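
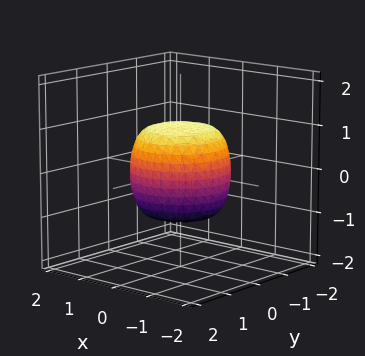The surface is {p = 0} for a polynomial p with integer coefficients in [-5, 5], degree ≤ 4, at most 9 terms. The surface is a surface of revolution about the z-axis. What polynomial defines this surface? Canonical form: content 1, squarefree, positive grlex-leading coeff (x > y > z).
(a) deg p = 4. No degree-3 surface has this shape.
(b) Symmetries: rotational symmetry about the z-axis ⇒ p depends on x, y only through x² + y².
(c) Against the integer gridlines: among the integer gridlines, it crosses the z-axis at z ∈ {-1, 1}; a circular section at z = 1 has radius between 0 and 1.
(d) The integer polynomial consistent with all of this is the stated p.

2*x^4 + 4*x^2*y^2 + 2*y^4 - x^2 - y^2 + 2*z^2 - 2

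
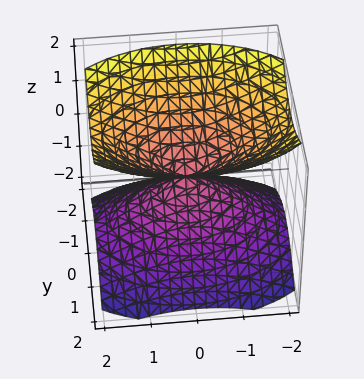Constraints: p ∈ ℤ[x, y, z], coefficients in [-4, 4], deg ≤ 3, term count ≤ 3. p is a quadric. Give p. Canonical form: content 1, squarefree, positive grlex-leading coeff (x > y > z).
x^2 + 2*y^2 - 2*z^2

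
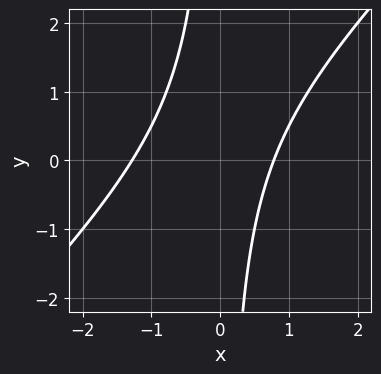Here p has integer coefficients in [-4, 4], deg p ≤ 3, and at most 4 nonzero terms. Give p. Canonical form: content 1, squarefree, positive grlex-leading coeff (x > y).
(a) The degree is 2 — no degree-1 curve has this shape.
(b) Against the integer gridlines: it misses every integer gridline on the y-axis.
(c) Solving for integer coefficients yields p as stated.

2*x^2 - 2*x*y + x - 2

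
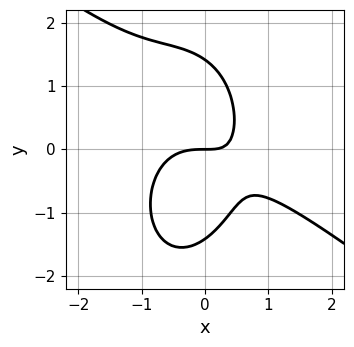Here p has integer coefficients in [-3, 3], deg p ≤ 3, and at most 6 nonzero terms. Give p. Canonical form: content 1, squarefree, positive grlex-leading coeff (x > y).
2*x^3 + 2*x^2*y + y^3 + 2*x*y - 2*y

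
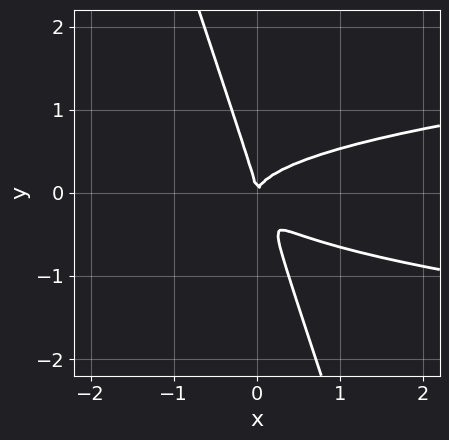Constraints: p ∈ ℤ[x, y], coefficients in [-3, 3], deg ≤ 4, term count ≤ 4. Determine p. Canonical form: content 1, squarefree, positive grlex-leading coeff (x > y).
1. Degree: the shape is more complex than any degree-2 curve, so deg p = 3.
2. Reading off the gridlines: it meets the x-axis at x = 0 (among the integer gridlines); it crosses the y-axis at the gridline y = 0.
3. Together with the visible shape, these determine p as stated.

3*x*y^2 + y^3 - x^2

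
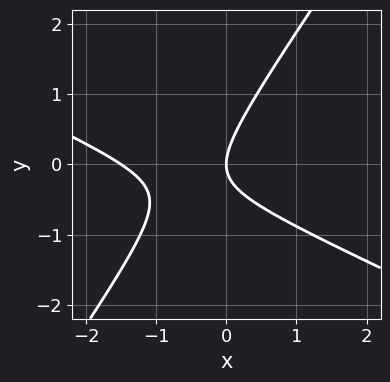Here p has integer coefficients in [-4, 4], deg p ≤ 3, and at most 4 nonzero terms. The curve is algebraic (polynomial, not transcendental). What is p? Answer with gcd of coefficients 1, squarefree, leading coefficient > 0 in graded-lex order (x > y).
1. Degree: the shape is more complex than any degree-1 curve, so deg p = 2.
2. Observable constraints: it meets the x-axis at x = 0 (among the integer gridlines); one y-axis crossing is at y = 0.
3. Matching integer coefficients to the picture gives p.

2*x^2 + 3*x*y - 3*y^2 + 3*x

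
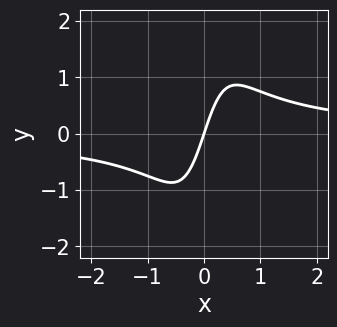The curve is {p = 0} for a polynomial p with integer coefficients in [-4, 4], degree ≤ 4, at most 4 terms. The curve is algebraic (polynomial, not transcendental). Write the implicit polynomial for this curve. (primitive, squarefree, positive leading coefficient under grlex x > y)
3*x^2*y - 3*x + y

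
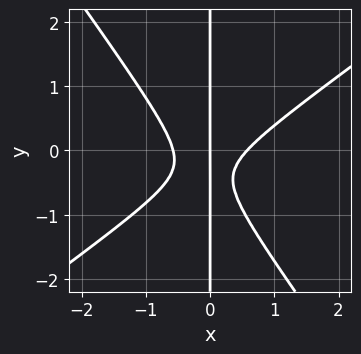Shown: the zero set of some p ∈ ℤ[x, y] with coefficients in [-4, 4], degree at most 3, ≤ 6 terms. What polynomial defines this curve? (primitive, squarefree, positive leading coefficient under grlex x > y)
First, deg p = 3. A generic line meets the curve in up to 3 points.
Then, checking where it meets the axes: every point of the y-axis in the box is on the curve; it meets the x-axis at x = 0 (among the integer gridlines).
Finally, matching integer coefficients to the picture gives p.

3*x^3 - 2*x^2*y - 3*x*y^2 - 2*x*y - x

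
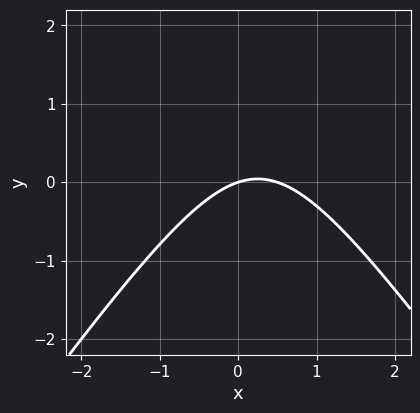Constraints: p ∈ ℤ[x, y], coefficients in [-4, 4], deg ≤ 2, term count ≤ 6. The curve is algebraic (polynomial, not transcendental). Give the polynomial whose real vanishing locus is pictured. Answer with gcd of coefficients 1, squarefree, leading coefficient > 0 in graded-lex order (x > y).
1. Degree: no degree-1 curve has this shape, so deg p = 2.
2. Checking where it meets the axes: it meets the x-axis at x = 0 (among the integer gridlines); it meets the y-axis at y = 0 (among the integer gridlines).
3. Matching integer coefficients to the picture gives p.

2*x^2 - y^2 - x + 3*y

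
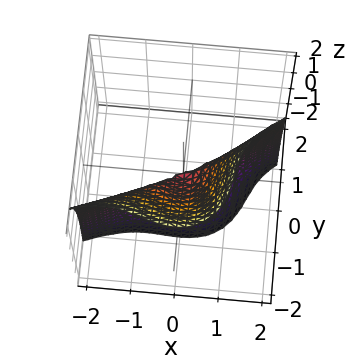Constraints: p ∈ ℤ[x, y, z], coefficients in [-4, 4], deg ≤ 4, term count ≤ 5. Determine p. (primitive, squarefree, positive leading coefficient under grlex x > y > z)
2*x^3 - 3*x^2*y - 3*y^3 - 2*y^2*z - z^2

Degree: no degree-2 surface has this shape, so deg p = 3.
Observable constraints: it crosses the z-axis at the gridline z = 0; it crosses the x-axis at the gridline x = 0; it meets the y-axis at y = 0 (among the integer gridlines).
The integer polynomial consistent with all of this is the stated p.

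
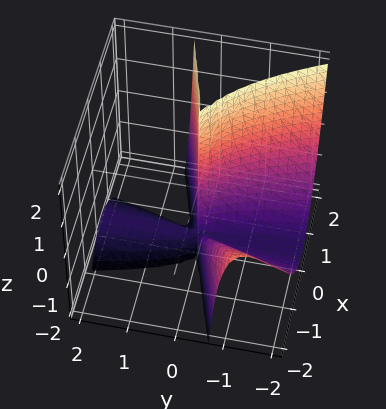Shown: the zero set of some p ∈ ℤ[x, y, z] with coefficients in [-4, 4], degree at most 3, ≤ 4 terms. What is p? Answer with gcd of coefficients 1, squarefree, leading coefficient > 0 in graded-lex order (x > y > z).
x^3 - 3*x^2*y - 2*y^2*z - 3*y^2

The degree is 3 — a generic line meets the surface in up to 3 points.
Against the integer gridlines: one x-axis crossing is at x = 0; it crosses the y-axis at the gridline y = 0; every point of the z-axis in the box is on the surface.
These observations pin down the coefficients.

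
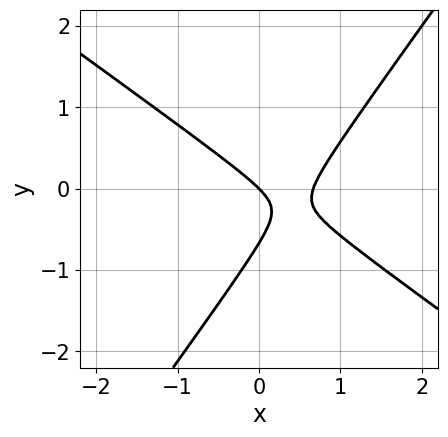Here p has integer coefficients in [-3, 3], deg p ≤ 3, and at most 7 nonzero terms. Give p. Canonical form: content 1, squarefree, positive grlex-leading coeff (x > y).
3*x^2 + 2*x*y - 3*y^2 - 2*x - 2*y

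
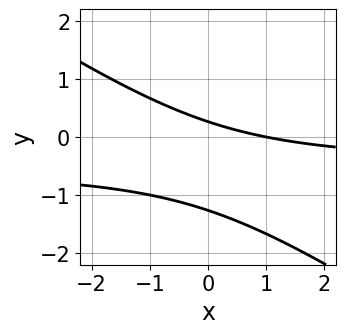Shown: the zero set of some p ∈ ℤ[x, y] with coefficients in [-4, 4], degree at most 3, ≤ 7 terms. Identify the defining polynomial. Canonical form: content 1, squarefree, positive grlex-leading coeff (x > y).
First, degree: the shape is more complex than any degree-1 curve, so deg p = 2.
Then, observable constraints: it meets the x-axis at x = 1 (among the integer gridlines).
Finally, assembling these constraints gives the stated polynomial.

2*x*y + 3*y^2 + x + 3*y - 1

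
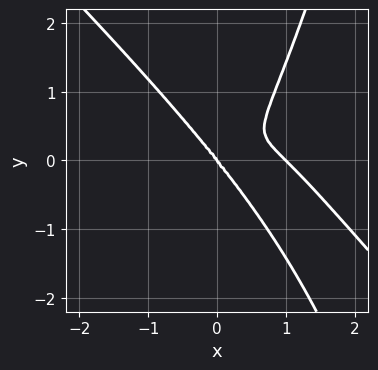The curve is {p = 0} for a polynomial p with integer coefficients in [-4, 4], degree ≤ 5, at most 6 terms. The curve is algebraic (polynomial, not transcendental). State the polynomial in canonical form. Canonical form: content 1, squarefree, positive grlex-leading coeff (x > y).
2*x^4 + 2*x^3*y - 2*x^3 - y^3

First, deg p = 4. The shape is more complex than any degree-3 curve.
Then, against the integer gridlines: it crosses the y-axis at the gridline y = 0; the x-axis gridline crossings are at x ∈ {0, 1}.
Finally, these observations pin down the coefficients.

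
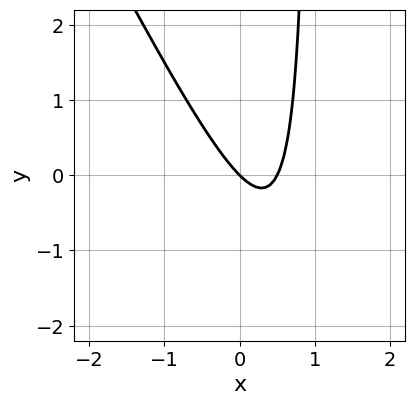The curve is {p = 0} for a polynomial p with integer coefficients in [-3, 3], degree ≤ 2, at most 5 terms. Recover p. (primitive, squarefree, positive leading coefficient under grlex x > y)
deg p = 2. The shape is more complex than any degree-1 curve.
Reading off the gridlines: one y-axis crossing is at y = 0; one x-axis crossing is at x = 0.
Solving for integer coefficients yields p as stated.

2*x^2 + x*y - x - y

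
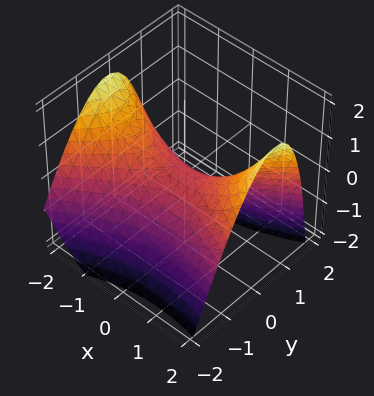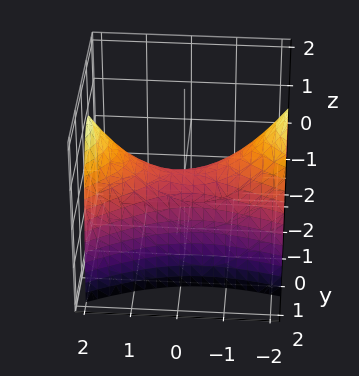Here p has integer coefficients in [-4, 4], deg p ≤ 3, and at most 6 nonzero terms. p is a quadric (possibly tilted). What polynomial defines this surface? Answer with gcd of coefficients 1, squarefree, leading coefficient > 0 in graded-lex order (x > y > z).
x^2 + x*y - 3*y^2 + y*z - 3*z

(a) Degree: no degree-1 surface has this shape, so deg p = 2.
(b) Checking where it meets the axes: one y-axis crossing is at y = 0; it crosses the x-axis at the gridline x = 0.
(c) Assembling these constraints gives the stated polynomial.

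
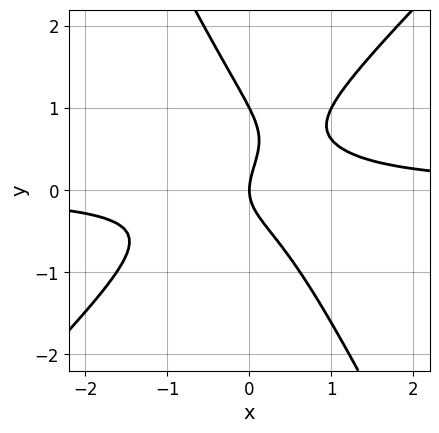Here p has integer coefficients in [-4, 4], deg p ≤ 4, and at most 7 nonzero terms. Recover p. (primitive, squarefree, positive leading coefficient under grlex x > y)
2*x^2*y - x*y^2 - y^3 + y^2 - x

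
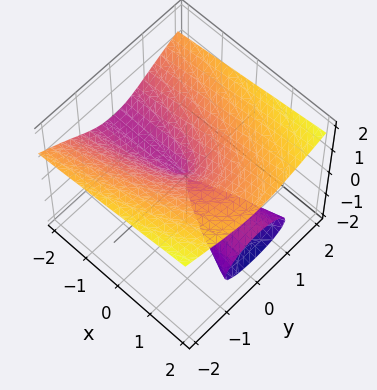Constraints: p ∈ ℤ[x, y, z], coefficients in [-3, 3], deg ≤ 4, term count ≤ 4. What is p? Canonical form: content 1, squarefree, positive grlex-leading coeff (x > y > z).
3*z^3 - 2*x*z - 2*y^2

(a) There are 2 components.
(b) Degree: a generic line meets the surface in up to 3 points, so deg p = 3.
(c) Observable constraints: the visible x-axis segment lies entirely on the surface; one y-axis crossing is at y = 0; it crosses the z-axis at the gridline z = 0.
(d) Together with the visible shape, these determine p as stated.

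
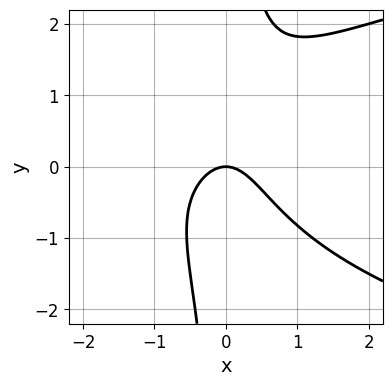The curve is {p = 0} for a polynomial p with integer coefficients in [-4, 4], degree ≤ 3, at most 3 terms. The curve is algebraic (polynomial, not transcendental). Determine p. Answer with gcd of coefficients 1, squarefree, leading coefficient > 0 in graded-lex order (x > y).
1. deg p = 3. No degree-2 curve has this shape.
2. Reading off the gridlines: one x-axis crossing is at x = 0; it crosses the y-axis at the gridline y = 0.
3. Fitting integer coefficients to these (and the overall shape) gives p.

2*x*y^2 - 3*x^2 - 2*y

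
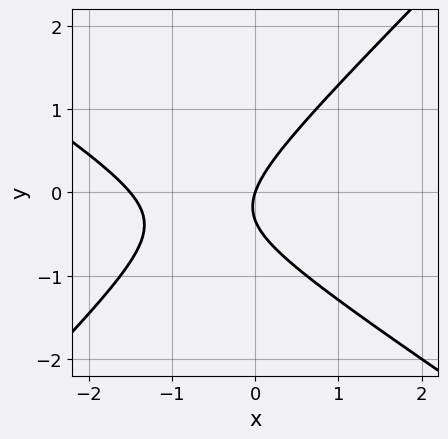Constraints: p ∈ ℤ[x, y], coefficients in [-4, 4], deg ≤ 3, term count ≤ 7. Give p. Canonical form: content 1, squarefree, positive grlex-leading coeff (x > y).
2*x^2 + x*y - 3*y^2 + 3*x - y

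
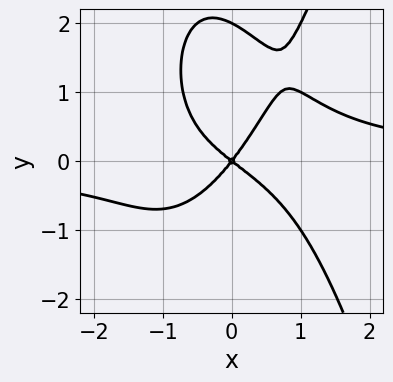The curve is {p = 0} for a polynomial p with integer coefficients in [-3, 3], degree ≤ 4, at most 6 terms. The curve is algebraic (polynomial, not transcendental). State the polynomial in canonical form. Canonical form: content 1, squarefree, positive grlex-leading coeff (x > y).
Degree: a generic line meets the curve in up to 4 points, so deg p = 4.
From the visible intercepts: it crosses the x-axis at the gridline x = 0; the y-axis gridline crossings are at y ∈ {0, 2}.
Solving for integer coefficients yields p as stated.

2*x^3*y - y^3 - 2*x^2 - x*y + 2*y^2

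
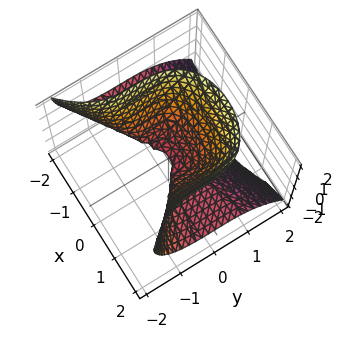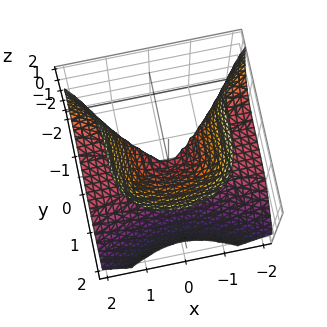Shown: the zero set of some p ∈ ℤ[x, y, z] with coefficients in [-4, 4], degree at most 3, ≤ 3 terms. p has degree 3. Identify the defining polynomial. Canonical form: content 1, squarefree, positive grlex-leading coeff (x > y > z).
x^2*z + y^3 - z^2

First, the degree is 3 — a generic line meets the surface in up to 3 points.
Then, reading off the gridlines: it meets the z-axis at z = 0 (among the integer gridlines); one y-axis crossing is at y = 0; the visible x-axis segment lies entirely on the surface.
Finally, fitting integer coefficients to these (and the overall shape) gives p.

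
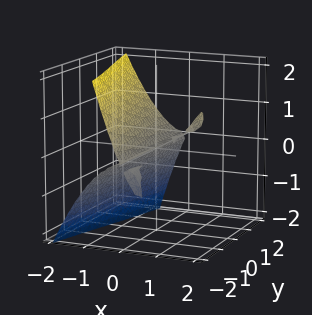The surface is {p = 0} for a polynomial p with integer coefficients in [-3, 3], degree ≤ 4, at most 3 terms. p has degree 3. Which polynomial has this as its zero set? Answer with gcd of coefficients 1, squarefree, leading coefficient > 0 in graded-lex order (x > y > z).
(a) I count 3 distinct pieces. They look like related sheets of one shape, so recover p as a whole.
(b) deg p = 3. A generic line meets the surface in up to 3 points.
(c) Checking where it meets the axes: the visible y-axis segment lies entirely on the surface; it crosses the z-axis at the gridline z = 0; it crosses the x-axis at the gridline x = 0.
(d) Putting this together gives p.

2*x^3 - x*y*z + z^2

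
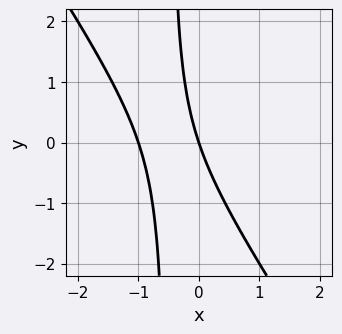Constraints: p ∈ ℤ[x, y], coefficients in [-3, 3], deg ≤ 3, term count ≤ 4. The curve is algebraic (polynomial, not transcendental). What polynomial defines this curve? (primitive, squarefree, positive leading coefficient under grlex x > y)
3*x^2 + 2*x*y + 3*x + y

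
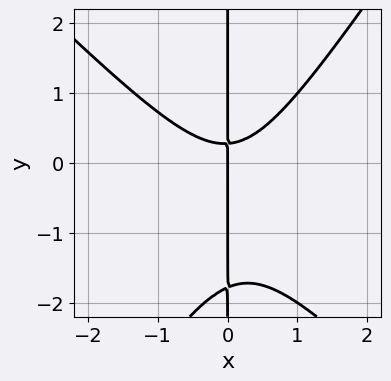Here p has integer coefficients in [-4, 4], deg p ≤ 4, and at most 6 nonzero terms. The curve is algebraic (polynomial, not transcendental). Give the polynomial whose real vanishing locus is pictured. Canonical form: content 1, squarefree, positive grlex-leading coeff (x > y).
1. The degree is 3 — a generic line meets the curve in up to 3 points.
2. Observable constraints: every point of the y-axis in the box is on the curve; it crosses the x-axis at the gridline x = 0.
3. The integer polynomial consistent with all of this is the stated p.

3*x^3 + x^2*y - 2*x*y^2 - 3*x*y + x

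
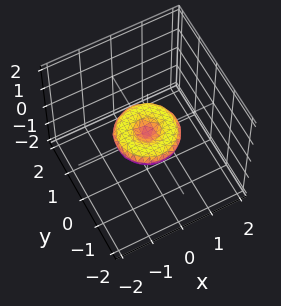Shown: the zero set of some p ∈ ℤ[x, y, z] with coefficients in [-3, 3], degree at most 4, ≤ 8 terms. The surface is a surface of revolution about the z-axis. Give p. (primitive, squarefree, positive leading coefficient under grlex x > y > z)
x^4 + 2*x^2*y^2 + y^4 - x^2 - y^2 + 3*z^2

1. deg p = 4.
2. Symmetries: rotational symmetry about the z-axis ⇒ p depends on x, y only through x² + y².
3. Against the integer gridlines: it crosses the z-axis at the gridline z = 0; among the integer gridlines, it crosses the y-axis at y ∈ {-1, 0, 1}.
4. The integer polynomial consistent with all of this is the stated p.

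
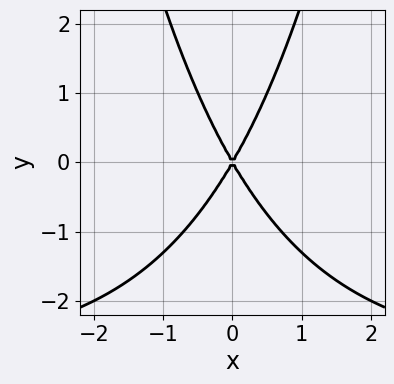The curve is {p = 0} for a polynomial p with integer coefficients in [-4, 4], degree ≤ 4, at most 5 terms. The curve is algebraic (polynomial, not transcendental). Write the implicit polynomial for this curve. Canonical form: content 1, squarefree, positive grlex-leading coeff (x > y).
x^2*y + 3*x^2 - y^2

First, deg p = 3. A generic line meets the curve in up to 3 points.
Next, symmetries: the x ↦ −x reflection is a symmetry, so x appears only in even powers.
Then, from the axis intercepts and sections: one x-axis crossing is at x = 0; it crosses the y-axis at the gridline y = 0.
Finally, assembling these constraints gives the stated polynomial.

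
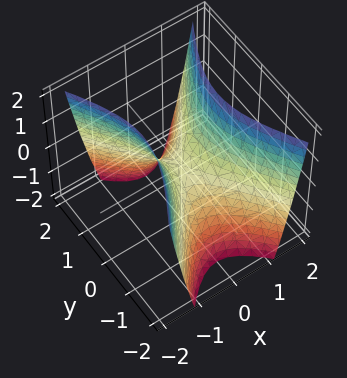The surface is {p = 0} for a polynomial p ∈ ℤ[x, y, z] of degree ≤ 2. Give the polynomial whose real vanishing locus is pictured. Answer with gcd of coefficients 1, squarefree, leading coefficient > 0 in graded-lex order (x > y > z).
1. The degree is 2 — a saddle surface; a quadric.
2. Symmetries: mirror symmetry x ↦ −x ⇒ only even powers of x; it's symmetric under y → −y, forcing even powers of y.
3. From the visible intercepts: one z-axis crossing is at z = 0; it meets the y-axis at y = 0 (among the integer gridlines); one x-axis crossing is at x = 0.
4. Solving for integer coefficients yields p as stated.

2*x^2 - y^2 - z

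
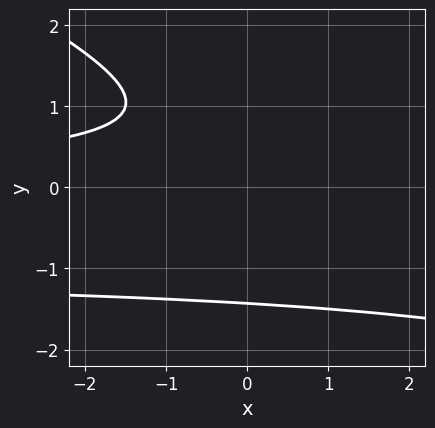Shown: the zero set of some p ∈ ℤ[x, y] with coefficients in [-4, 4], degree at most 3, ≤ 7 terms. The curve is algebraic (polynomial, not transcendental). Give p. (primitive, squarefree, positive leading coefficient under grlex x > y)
x*y^2 + 2*y^3 + x*y - 2*y + 3

Degree: a generic line meets the curve in up to 3 points, so deg p = 3.
From the visible intercepts: no x-intercept at any integer in the box.
Solving for integer coefficients yields p as stated.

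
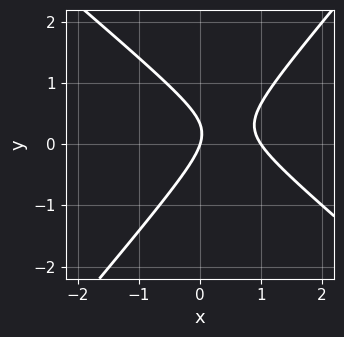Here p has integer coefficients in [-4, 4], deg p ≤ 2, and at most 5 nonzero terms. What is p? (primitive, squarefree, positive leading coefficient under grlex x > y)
1. deg p = 2.
2. Observable constraints: one y-axis crossing is at y = 0; among the integer gridlines, it crosses the x-axis at x ∈ {0, 1}.
3. Solving for integer coefficients yields p as stated.

3*x^2 + x*y - 3*y^2 - 3*x + y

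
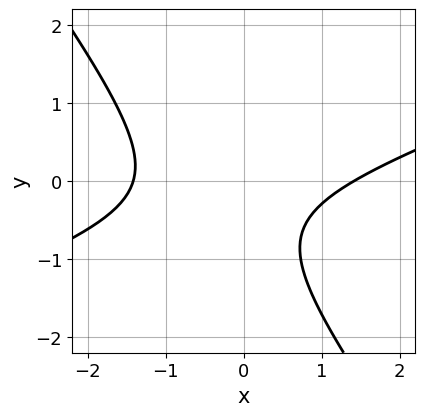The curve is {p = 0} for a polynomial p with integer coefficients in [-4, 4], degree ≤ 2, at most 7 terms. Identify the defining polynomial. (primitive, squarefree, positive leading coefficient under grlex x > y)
(a) Degree: a generic line meets the curve in up to 2 points, so deg p = 2.
(b) Reading off the gridlines: the curve avoids every integer y-axis point in the box.
(c) These observations pin down the coefficients.

x^2 - 2*x*y - 2*y^2 - 2*y - 2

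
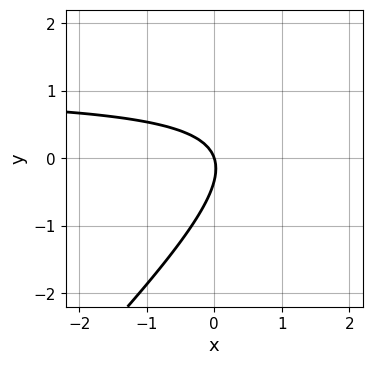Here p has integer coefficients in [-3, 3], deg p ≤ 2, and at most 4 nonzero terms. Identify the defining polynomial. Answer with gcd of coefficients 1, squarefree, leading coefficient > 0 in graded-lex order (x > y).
First, the degree is 2 — the shape is more complex than any degree-1 curve.
Next, observable constraints: it meets the y-axis at y = 0 (among the integer gridlines); it crosses the x-axis at the gridline x = 0.
Finally, these observations pin down the coefficients.

3*x*y - 3*y^2 - 3*x - y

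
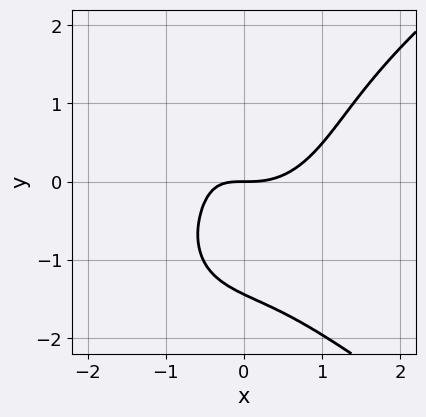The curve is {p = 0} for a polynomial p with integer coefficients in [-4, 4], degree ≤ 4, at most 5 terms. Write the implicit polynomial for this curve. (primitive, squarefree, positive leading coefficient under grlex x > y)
First, degree: no degree-3 curve has this shape, so deg p = 4.
Next, observable constraints: it meets the y-axis at y = 0 (among the integer gridlines); it meets the x-axis at x = 0 (among the integer gridlines).
Finally, putting this together gives p.

y^4 - 3*x^3 + 3*x*y + 3*y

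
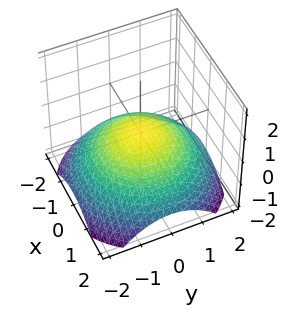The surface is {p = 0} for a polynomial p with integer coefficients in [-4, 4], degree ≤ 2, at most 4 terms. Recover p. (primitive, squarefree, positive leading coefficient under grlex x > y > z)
First, degree: a single bowl opening along one axis; a quadric, so deg p = 2.
Next, symmetry: every cross-section ⟂ z is a circle, so x, y appear only via x² + y².
Next, checking where it meets the axes: a circular section at z = -1 has radius between 1 and 2; it crosses the x-axis at the gridline x = 0; it meets the z-axis at z = 0 (among the integer gridlines); it meets the y-axis at y = 0 (among the integer gridlines).
Finally, matching integer coefficients to the picture gives p.

x^2 + y^2 + 3*z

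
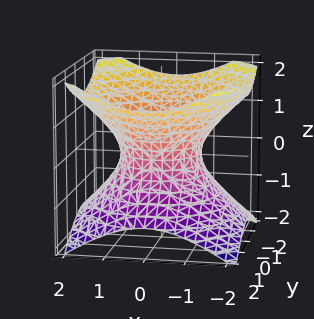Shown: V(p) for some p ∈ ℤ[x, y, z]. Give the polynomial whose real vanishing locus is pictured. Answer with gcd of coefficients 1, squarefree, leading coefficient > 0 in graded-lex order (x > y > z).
The degree is 2 — one connected sheet with a waist; a quadric.
By symmetry, the z-axis is an axis of rotation, so x and y enter only as x² + y²; it's symmetric under z → −z, forcing even powers of z.
Observable constraints: the y-axis gridline crossings are at y ∈ {-1, 1}; among the integer gridlines, it crosses the x-axis at x ∈ {-1, 1}; no z-intercept at any integer in the box; a circular section at z = 1 has radius between 1 and 2.
The integer polynomial consistent with all of this is the stated p.

2*x^2 + 2*y^2 - 3*z^2 - 2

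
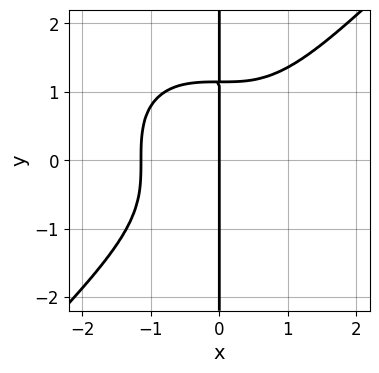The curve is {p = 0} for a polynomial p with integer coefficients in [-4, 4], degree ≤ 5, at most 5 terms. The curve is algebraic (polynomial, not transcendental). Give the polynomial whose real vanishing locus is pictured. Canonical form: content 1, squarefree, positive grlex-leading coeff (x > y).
2*x^4 - 2*x*y^3 + 3*x

(a) deg p = 4. No degree-3 curve has this shape.
(b) Checking where it meets the axes: it crosses the x-axis at the gridline x = 0; the visible y-axis segment lies entirely on the curve.
(c) Solving for integer coefficients yields p as stated.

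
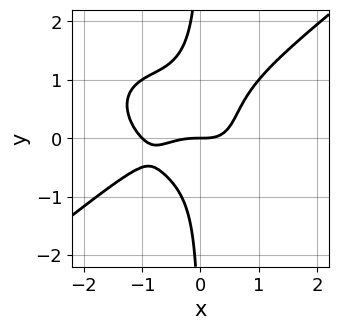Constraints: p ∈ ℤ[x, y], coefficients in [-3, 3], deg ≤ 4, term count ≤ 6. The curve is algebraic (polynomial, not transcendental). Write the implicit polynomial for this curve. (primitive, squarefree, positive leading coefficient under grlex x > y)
x^4 - 2*x*y^3 + x^3 + x*y^2 - y

(a) deg p = 4. A generic line meets the curve in up to 4 points.
(b) From the axis intercepts and sections: among the integer gridlines, it crosses the x-axis at x ∈ {-1, 0}; it meets the y-axis at y = 0 (among the integer gridlines).
(c) The integer polynomial consistent with all of this is the stated p.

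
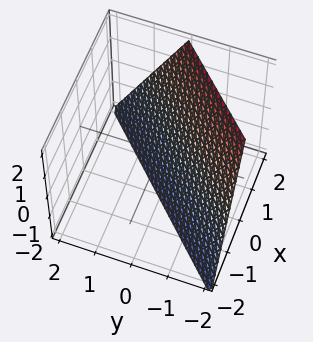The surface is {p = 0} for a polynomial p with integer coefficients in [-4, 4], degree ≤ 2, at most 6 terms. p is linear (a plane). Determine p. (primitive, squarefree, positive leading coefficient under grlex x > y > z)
2*x - 2*y - z - 2

1. The degree is 1 — every cross-section is a straight line — this is a plane.
2. From the visible intercepts: it crosses the y-axis at the gridline y = -1; one z-axis crossing is at z = -2; it crosses the x-axis at the gridline x = 1.
3. Putting this together gives p.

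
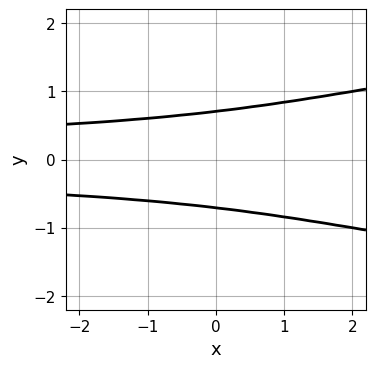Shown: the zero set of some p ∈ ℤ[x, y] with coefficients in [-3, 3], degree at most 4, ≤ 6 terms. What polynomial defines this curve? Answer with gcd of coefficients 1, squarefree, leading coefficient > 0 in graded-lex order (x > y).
Degree: the shape is more complex than any degree-3 curve, so deg p = 4.
Symmetries: the y ↦ −y reflection is a symmetry, so y appears only in even powers.
Reading off the gridlines: it misses every integer gridline on the x-axis.
Matching integer coefficients to the picture gives p.

2*y^4 - x*y^2 + y^2 - 1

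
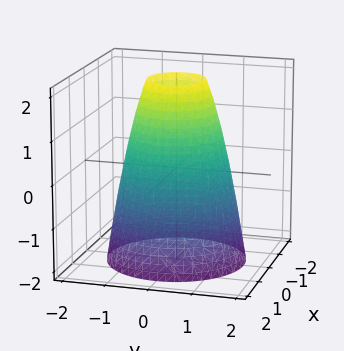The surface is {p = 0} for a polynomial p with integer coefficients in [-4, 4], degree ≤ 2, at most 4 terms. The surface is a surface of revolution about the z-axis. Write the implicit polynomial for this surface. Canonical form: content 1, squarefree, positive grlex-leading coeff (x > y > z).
Degree: a generic line meets the surface in up to 2 points, so deg p = 2.
Symmetry: the surface is invariant under rotation about z: p = q(x² + y², z).
Observable constraints: it misses every integer gridline on the z-axis; a circular section at z = 0 has radius between 1 and 2.
Fitting integer coefficients to these (and the overall shape) gives p.

2*x^2 + 2*y^2 + z - 3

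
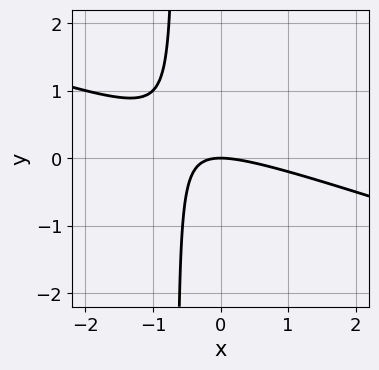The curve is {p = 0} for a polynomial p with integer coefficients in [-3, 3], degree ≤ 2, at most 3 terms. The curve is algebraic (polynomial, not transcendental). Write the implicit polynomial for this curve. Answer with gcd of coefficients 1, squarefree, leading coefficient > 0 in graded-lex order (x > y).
(a) Degree: a generic line meets the curve in up to 2 points, so deg p = 2.
(b) From the axis intercepts and sections: it crosses the x-axis at the gridline x = 0; it crosses the y-axis at the gridline y = 0.
(c) Assembling these constraints gives the stated polynomial.

x^2 + 3*x*y + 2*y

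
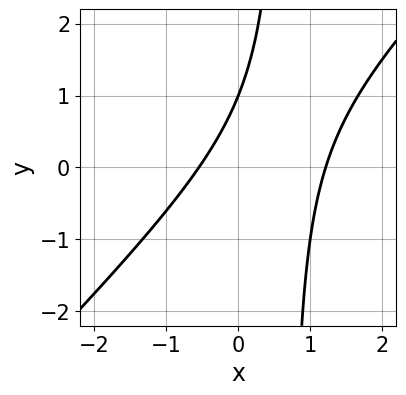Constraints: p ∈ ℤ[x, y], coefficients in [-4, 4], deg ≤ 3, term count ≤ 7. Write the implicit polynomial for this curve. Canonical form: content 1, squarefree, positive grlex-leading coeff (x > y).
3*x^2 - 3*x*y - 2*x + 2*y - 2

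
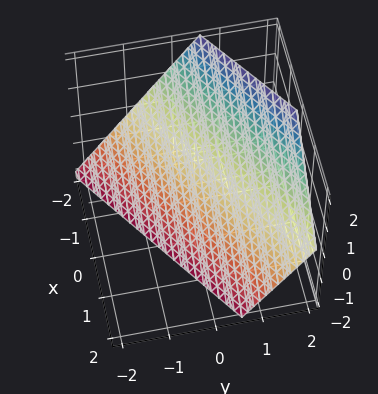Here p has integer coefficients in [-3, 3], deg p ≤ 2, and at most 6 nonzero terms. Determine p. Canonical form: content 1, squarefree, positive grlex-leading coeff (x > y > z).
2*x - 3*y + 2*z + 2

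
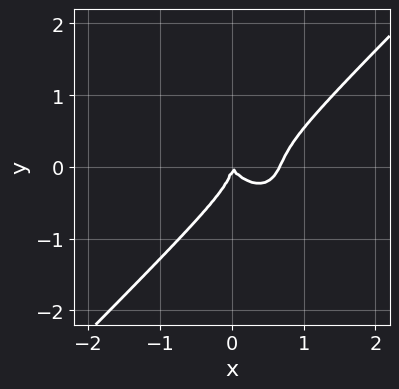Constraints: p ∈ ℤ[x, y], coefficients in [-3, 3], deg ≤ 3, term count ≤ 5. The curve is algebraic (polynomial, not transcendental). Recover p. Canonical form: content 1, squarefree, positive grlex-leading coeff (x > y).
3*x^3 - 3*y^3 - 2*x^2 - x*y

1. deg p = 3. A generic line meets the curve in up to 3 points.
2. Reading off the gridlines: it meets the x-axis at x = 0 (among the integer gridlines); it crosses the y-axis at the gridline y = 0.
3. The integer polynomial consistent with all of this is the stated p.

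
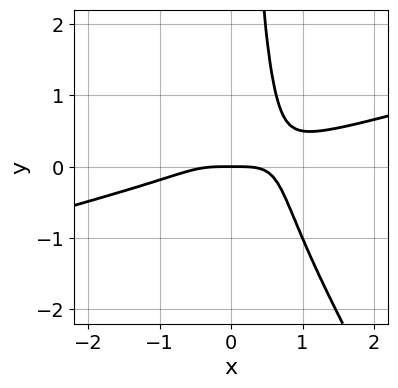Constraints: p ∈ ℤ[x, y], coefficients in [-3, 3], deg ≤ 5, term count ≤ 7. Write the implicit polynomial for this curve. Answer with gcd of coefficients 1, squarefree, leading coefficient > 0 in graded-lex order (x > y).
x^4 - 3*x^3*y - 2*x^2*y^2 + x^2*y + y

Degree: no degree-3 curve has this shape, so deg p = 4.
Reading off the gridlines: it meets the x-axis at x = 0 (among the integer gridlines); it meets the y-axis at y = 0 (among the integer gridlines).
Solving for integer coefficients yields p as stated.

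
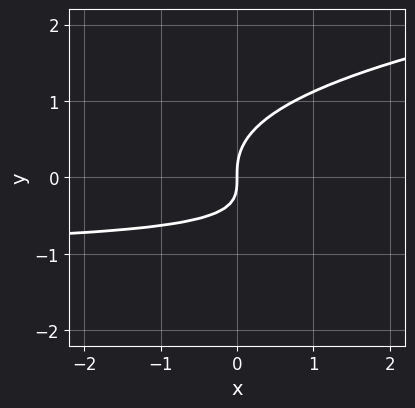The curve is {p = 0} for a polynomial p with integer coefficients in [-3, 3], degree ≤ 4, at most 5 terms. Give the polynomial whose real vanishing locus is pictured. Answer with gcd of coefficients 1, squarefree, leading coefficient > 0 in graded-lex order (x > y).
First, deg p = 3.
Next, from the axis intercepts and sections: one x-axis crossing is at x = 0; it meets the y-axis at y = 0 (among the integer gridlines).
Finally, the integer polynomial consistent with all of this is the stated p.

3*y^3 - 2*x*y - 2*x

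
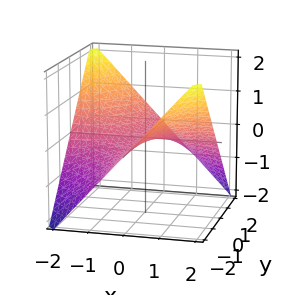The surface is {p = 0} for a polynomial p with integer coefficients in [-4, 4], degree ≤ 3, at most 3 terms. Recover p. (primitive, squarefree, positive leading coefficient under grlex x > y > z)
1. Degree: a saddle surface; a quadric, so deg p = 2.
2. Checking where it meets the axes: the visible y-axis segment lies entirely on the surface; one z-axis crossing is at z = 0; the visible x-axis segment lies entirely on the surface.
3. Together with the visible shape, these determine p as stated.

x*y + 2*z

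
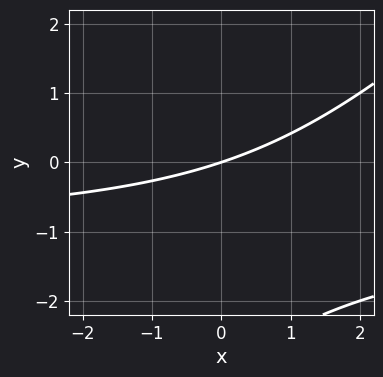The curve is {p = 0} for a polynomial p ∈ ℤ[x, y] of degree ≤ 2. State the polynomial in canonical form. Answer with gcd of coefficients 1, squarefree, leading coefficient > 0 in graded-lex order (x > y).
First, the degree is 2 — a generic line meets the curve in up to 2 points.
Then, from the axis intercepts and sections: one x-axis crossing is at x = 0; it crosses the y-axis at the gridline y = 0.
Finally, matching integer coefficients to the picture gives p.

x*y - y^2 + x - 3*y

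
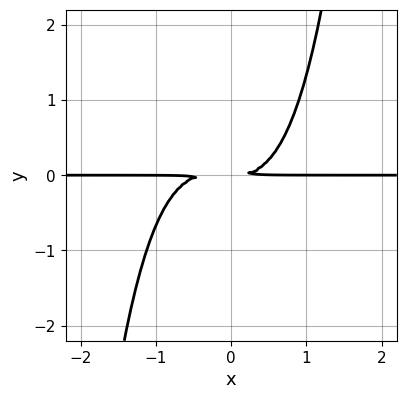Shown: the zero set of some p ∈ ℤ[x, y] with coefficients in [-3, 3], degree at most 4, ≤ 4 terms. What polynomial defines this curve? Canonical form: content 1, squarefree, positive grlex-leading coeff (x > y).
3*x^3*y + x^2*y - 3*y^2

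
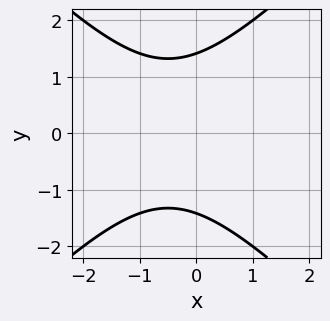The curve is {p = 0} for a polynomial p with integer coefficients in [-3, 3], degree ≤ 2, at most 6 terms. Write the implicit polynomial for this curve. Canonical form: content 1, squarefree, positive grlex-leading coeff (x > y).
x^2 - y^2 + x + 2

1. deg p = 2.
2. Symmetries: the y ↦ −y reflection is a symmetry, so y appears only in even powers.
3. Against the integer gridlines: it misses every integer gridline on the x-axis.
4. Putting this together gives p.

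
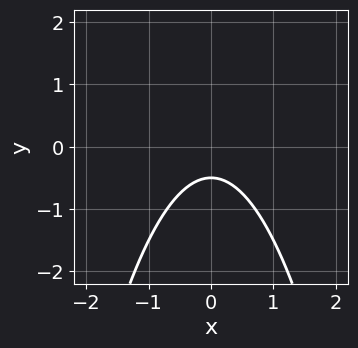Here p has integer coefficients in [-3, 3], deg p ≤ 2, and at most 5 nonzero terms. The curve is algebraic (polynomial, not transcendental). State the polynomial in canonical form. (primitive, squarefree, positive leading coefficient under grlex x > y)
(a) Degree: no degree-1 curve has this shape, so deg p = 2.
(b) Symmetries: the x ↦ −x reflection is a symmetry, so x appears only in even powers.
(c) Observable constraints: no x-intercept at any integer in the box.
(d) The integer polynomial consistent with all of this is the stated p.

2*x^2 + 2*y + 1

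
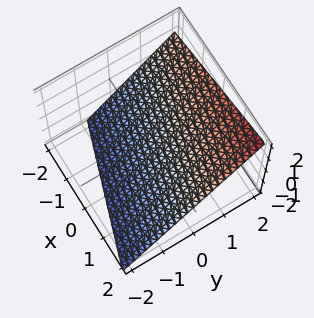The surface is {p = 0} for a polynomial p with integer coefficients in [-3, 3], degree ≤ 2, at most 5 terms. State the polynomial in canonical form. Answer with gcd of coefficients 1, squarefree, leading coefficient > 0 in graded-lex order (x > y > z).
(a) The degree is 1 — the surface is flat (a plane).
(b) From the axis intercepts and sections: one x-axis crossing is at x = 2.
(c) Assembling these constraints gives the stated polynomial.

x + 3*y - 3*z - 2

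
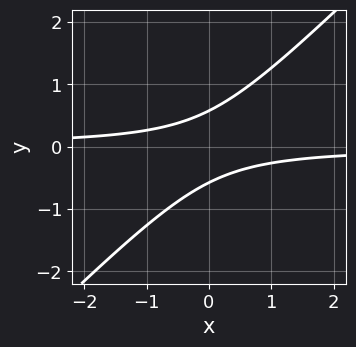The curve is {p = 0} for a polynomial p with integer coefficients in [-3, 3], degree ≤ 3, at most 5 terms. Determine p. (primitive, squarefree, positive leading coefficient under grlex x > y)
(a) Degree: a generic line meets the curve in up to 2 points, so deg p = 2.
(b) Checking where it meets the axes: it misses every integer gridline on the x-axis.
(c) Matching integer coefficients to the picture gives p.

3*x*y - 3*y^2 + 1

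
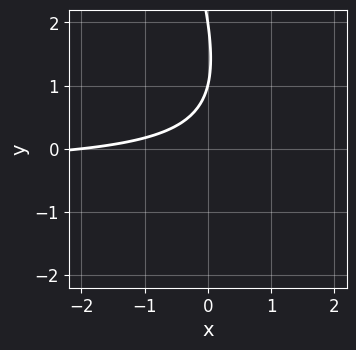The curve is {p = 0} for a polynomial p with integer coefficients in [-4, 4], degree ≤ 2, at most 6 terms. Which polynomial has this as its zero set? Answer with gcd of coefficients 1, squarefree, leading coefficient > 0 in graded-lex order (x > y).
First, degree: the shape is more complex than any degree-1 curve, so deg p = 2.
Next, reading off the gridlines: one x-axis crossing is at x = -2; the y-axis gridline crossings are at y ∈ {1, 2}.
Finally, matching integer coefficients to the picture gives p.

3*x*y + y^2 + x - 3*y + 2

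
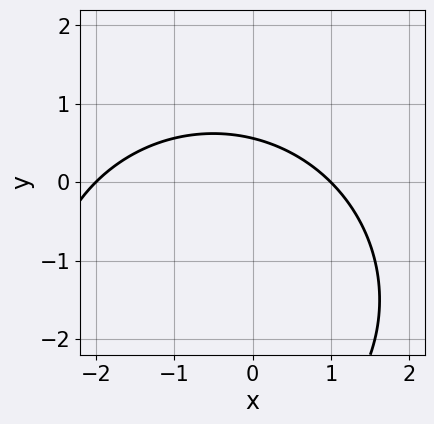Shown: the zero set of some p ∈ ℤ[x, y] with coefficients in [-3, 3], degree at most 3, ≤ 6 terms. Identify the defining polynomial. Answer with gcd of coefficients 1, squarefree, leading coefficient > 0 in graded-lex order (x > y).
x^2 + y^2 + x + 3*y - 2

The degree is 2 — the shape is more complex than any degree-1 curve.
From the visible intercepts: the x-axis gridline crossings are at x ∈ {-2, 1}.
Matching integer coefficients to the picture gives p.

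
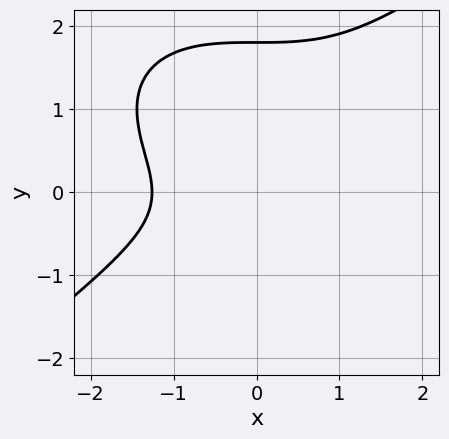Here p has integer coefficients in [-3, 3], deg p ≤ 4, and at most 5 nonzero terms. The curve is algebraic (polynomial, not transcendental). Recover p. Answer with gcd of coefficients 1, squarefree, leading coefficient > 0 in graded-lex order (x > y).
x^3 - 2*y^3 + 3*y^2 + 2

The degree is 3 — no degree-2 curve has this shape.
Matching integer coefficients to the picture gives p.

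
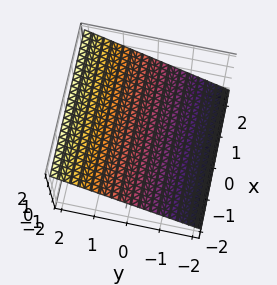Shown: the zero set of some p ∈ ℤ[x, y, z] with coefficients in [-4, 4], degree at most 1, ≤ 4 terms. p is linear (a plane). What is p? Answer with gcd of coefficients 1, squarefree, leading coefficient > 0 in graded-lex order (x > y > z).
First, degree: every cross-section is a straight line — this is a plane, so deg p = 1.
Then, checking where it meets the axes: it crosses the y-axis at the gridline y = -1; the surface avoids every integer x-axis point in the box.
Finally, together with the visible shape, these determine p as stated.

2*y - 3*z + 2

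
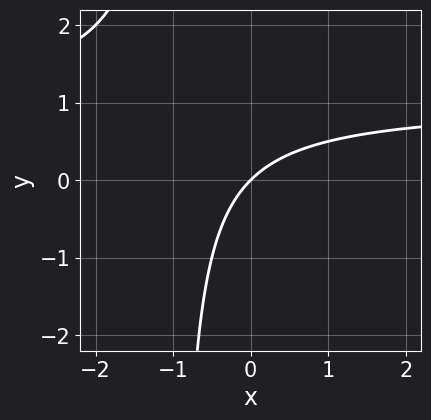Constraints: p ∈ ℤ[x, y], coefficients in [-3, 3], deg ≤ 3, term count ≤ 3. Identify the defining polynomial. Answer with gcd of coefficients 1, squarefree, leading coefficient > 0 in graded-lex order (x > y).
(a) deg p = 2.
(b) From the visible intercepts: it meets the y-axis at y = 0 (among the integer gridlines); it meets the x-axis at x = 0 (among the integer gridlines).
(c) Fitting integer coefficients to these (and the overall shape) gives p.

x*y - x + y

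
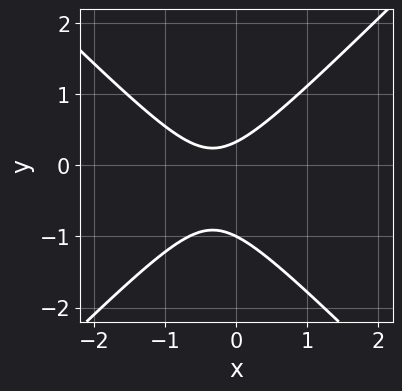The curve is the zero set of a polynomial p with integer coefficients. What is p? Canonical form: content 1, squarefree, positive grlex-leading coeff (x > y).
3*x^2 - 3*y^2 + 2*x - 2*y + 1

deg p = 2.
From the visible intercepts: it crosses the y-axis at the gridline y = -1; no x-intercept at any integer in the box.
Matching integer coefficients to the picture gives p.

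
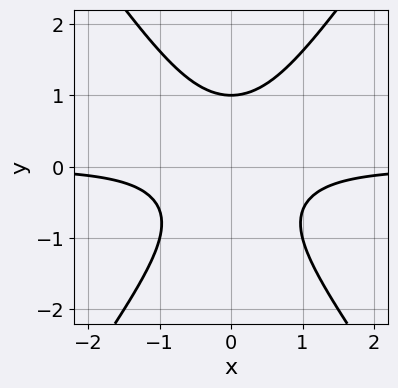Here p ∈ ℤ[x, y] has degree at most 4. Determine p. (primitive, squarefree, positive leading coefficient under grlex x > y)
2*x^2*y - y^3 + 1

(a) Degree: a generic line meets the curve in up to 3 points, so deg p = 3.
(b) Symmetries: the x ↦ −x reflection is a symmetry, so x appears only in even powers.
(c) Against the integer gridlines: it misses every integer gridline on the x-axis; it meets the y-axis at y = 1 (among the integer gridlines).
(d) Matching integer coefficients to the picture gives p.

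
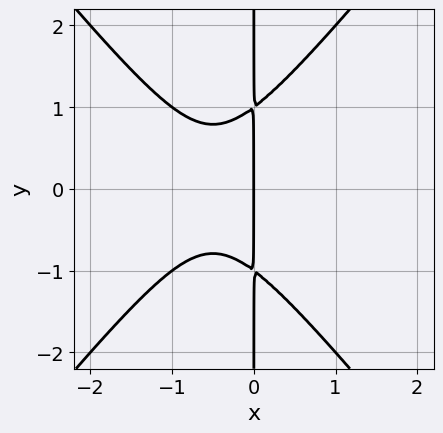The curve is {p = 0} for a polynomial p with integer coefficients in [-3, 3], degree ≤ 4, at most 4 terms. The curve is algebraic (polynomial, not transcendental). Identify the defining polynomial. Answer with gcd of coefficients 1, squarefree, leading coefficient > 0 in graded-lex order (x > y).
First, deg p = 3. The shape is more complex than any degree-2 curve.
Next, symmetries: mirror symmetry y ↦ −y ⇒ only even powers of y.
Next, against the integer gridlines: every point of the y-axis in the box is on the curve; it crosses the x-axis at the gridline x = 0.
Finally, the integer polynomial consistent with all of this is the stated p.

3*x^3 - 2*x*y^2 + 3*x^2 + 2*x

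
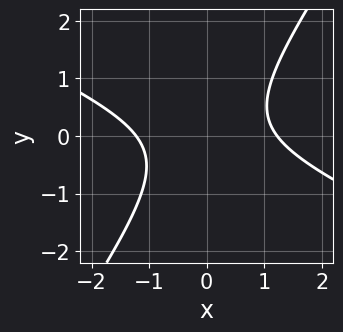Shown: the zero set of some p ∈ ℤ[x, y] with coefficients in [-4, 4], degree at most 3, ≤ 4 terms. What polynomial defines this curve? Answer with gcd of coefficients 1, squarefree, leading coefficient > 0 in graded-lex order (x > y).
2*x^2 + 3*x*y - 3*y^2 - 3

First, degree: no degree-1 curve has this shape, so deg p = 2.
Then, from the visible intercepts: it misses every integer gridline on the y-axis.
Finally, together with the visible shape, these determine p as stated.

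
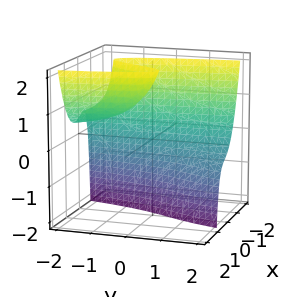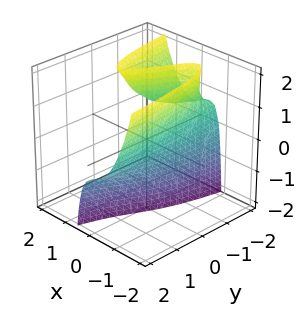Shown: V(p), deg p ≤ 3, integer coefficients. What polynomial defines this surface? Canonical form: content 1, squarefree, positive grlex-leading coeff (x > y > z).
deg p = 3. No degree-2 surface has this shape.
Against the integer gridlines: the surface avoids every integer y-axis point in the box; no z-intercept at any integer in the box.
The integer polynomial consistent with all of this is the stated p.

3*x^3 - 2*x*z + y*z + 1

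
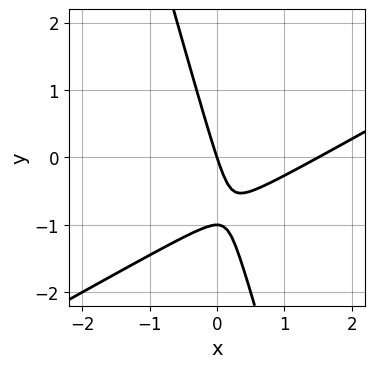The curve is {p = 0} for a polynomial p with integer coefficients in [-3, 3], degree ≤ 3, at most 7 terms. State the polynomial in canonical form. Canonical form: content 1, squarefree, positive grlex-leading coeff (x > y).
(a) deg p = 2.
(b) Checking where it meets the axes: the y-axis gridline crossings are at y ∈ {-1, 0}; one x-axis crossing is at x = 0.
(c) Putting this together gives p.

2*x^2 - 3*x*y - y^2 - 3*x - y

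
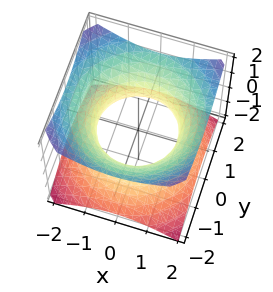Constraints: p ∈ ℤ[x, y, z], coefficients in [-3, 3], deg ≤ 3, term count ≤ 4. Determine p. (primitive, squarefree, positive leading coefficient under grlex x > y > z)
2*x^2 + 2*y^2 - 3*z^2 - 3

(a) Degree: no degree-1 surface has this shape, so deg p = 2.
(b) Symmetries: every cross-section ⟂ z is a circle, so x, y appear only via x² + y².
(c) From the axis intercepts and sections: a circular section at z = 0 has radius between 1 and 2; no z-intercept at any integer in the box.
(d) Together with the visible shape, these determine p as stated.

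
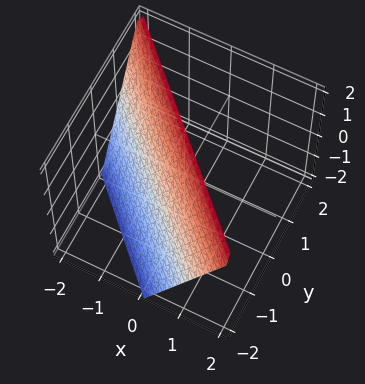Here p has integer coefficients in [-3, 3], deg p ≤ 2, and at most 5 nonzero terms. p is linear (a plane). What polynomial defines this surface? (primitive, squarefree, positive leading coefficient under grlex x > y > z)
1. Degree: every cross-section is a straight line — this is a plane, so deg p = 1.
2. Observable constraints: one z-axis crossing is at z = 2; it crosses the y-axis at the gridline y = -1; it crosses the x-axis at the gridline x = -1.
3. Together with the visible shape, these determine p as stated.

2*x + 2*y - z + 2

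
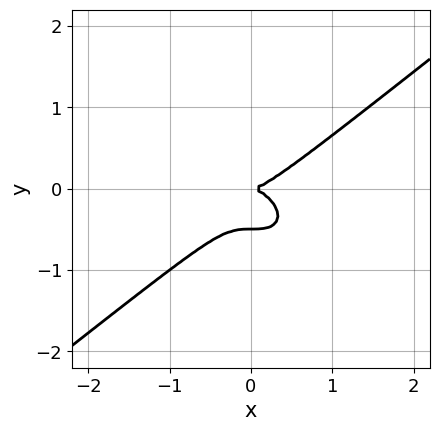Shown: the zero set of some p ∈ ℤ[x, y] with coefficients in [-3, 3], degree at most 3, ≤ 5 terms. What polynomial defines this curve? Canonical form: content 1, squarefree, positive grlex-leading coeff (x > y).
x^3 - 2*y^3 - y^2

(a) Degree: the shape is more complex than any degree-2 curve, so deg p = 3.
(b) Against the integer gridlines: it meets the y-axis at y = 0 (among the integer gridlines); one x-axis crossing is at x = 0.
(c) Together with the visible shape, these determine p as stated.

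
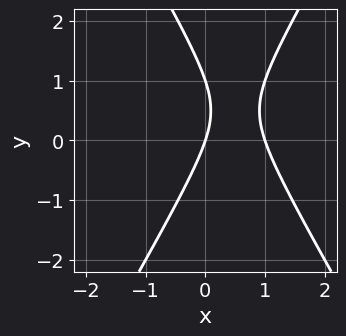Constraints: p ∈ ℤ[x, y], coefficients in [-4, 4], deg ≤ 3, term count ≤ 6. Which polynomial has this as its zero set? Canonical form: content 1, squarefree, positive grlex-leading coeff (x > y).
3*x^2 - y^2 - 3*x + y

(a) Degree: a generic line meets the curve in up to 2 points, so deg p = 2.
(b) From the visible intercepts: the y-axis gridline crossings are at y ∈ {0, 1}; the x-axis gridline crossings are at x ∈ {0, 1}.
(c) Fitting integer coefficients to these (and the overall shape) gives p.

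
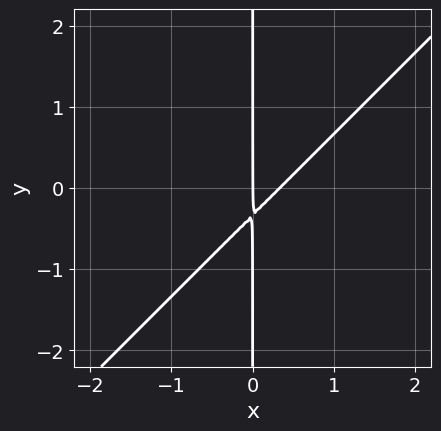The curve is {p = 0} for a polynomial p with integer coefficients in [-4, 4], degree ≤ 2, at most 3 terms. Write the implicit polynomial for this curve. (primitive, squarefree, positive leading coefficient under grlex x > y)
1. Degree: the shape is more complex than any degree-1 curve, so deg p = 2.
2. Checking where it meets the axes: the visible y-axis segment lies entirely on the curve; it crosses the x-axis at the gridline x = 0.
3. Assembling these constraints gives the stated polynomial.

3*x^2 - 3*x*y - x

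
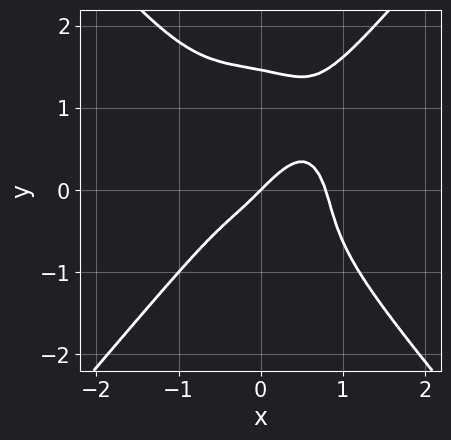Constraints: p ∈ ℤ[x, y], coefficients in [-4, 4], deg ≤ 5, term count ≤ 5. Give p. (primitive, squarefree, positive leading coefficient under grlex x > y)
1. deg p = 4. No degree-3 curve has this shape.
2. Checking where it meets the axes: it meets the x-axis at x = 0 (among the integer gridlines); one y-axis crossing is at y = 0.
3. These observations pin down the coefficients.

2*x^4 - y^4 + y^3 - x + y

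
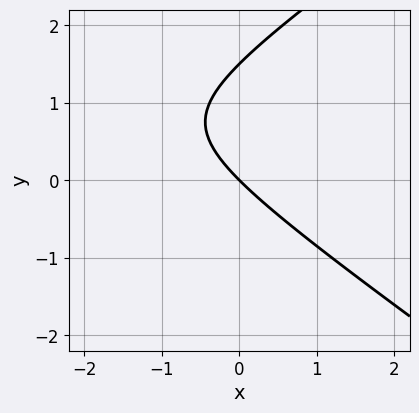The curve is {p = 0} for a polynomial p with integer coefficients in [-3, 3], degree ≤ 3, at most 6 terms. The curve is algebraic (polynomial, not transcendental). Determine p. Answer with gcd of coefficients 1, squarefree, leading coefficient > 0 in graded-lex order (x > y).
(a) Degree: the shape is more complex than any degree-1 curve, so deg p = 2.
(b) From the visible intercepts: it crosses the x-axis at the gridline x = 0; one y-axis crossing is at y = 0.
(c) Solving for integer coefficients yields p as stated.

x^2 - 2*y^2 + 3*x + 3*y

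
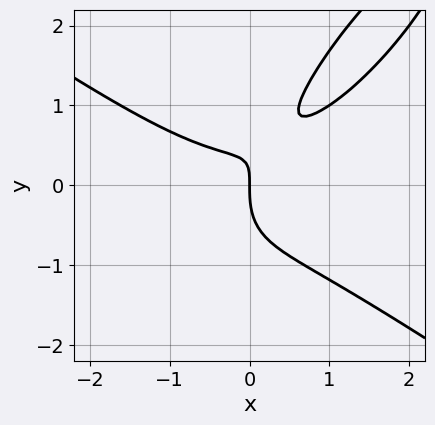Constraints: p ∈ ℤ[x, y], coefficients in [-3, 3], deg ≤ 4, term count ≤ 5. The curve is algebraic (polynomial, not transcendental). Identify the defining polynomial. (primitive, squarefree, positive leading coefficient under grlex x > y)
2*x^3 - 3*x*y^2 + 2*y^3 - 3*x*y + 2*x

(a) deg p = 3. The shape is more complex than any degree-2 curve.
(b) From the visible intercepts: one y-axis crossing is at y = 0; it crosses the x-axis at the gridline x = 0.
(c) These observations pin down the coefficients.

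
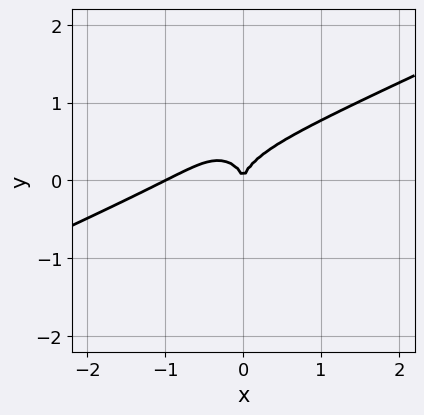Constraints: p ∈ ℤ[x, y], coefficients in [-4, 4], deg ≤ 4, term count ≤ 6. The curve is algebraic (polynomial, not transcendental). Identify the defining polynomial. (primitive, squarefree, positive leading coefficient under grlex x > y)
x^3 - 2*x^2*y - y^3 + x^2

1. Degree: a generic line meets the curve in up to 3 points, so deg p = 3.
2. From the axis intercepts and sections: the x-axis gridline crossings are at x ∈ {-1, 0}; it crosses the y-axis at the gridline y = 0.
3. Putting this together gives p.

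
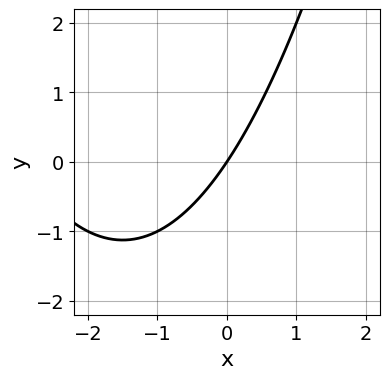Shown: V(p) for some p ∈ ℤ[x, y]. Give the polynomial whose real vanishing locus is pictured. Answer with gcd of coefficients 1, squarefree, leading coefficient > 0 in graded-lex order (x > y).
The degree is 2 — the shape is more complex than any degree-1 curve.
From the visible intercepts: it crosses the y-axis at the gridline y = 0; one x-axis crossing is at x = 0.
Matching integer coefficients to the picture gives p.

x^2 + 3*x - 2*y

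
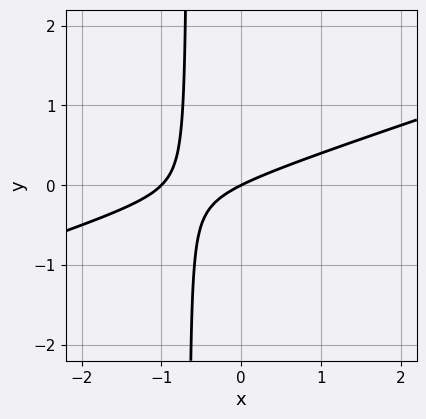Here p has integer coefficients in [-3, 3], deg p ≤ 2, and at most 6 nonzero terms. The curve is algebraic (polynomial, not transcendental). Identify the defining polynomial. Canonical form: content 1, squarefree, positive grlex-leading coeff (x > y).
1. The degree is 2 — a generic line meets the curve in up to 2 points.
2. Reading off the gridlines: it meets the y-axis at y = 0 (among the integer gridlines); the x-axis gridline crossings are at x ∈ {-1, 0}.
3. Together with the visible shape, these determine p as stated.

x^2 - 3*x*y + x - 2*y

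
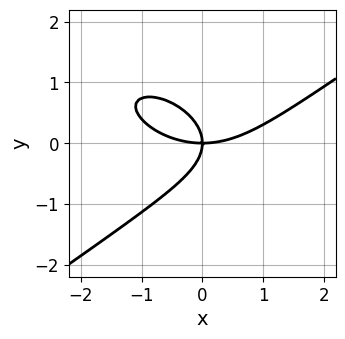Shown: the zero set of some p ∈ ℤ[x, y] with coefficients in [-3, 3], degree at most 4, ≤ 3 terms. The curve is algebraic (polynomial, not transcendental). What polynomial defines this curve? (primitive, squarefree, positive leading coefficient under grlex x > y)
(a) Degree: the shape is more complex than any degree-2 curve, so deg p = 3.
(b) Checking where it meets the axes: it meets the x-axis at x = 0 (among the integer gridlines); it meets the y-axis at y = 0 (among the integer gridlines).
(c) Solving for integer coefficients yields p as stated.

x^3 - 3*y^3 - 3*x*y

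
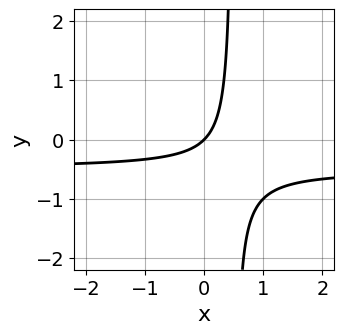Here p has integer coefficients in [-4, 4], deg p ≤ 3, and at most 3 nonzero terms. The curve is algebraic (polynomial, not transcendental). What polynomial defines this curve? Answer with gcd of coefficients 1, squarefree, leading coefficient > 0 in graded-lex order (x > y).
1. The degree is 2 — no degree-1 curve has this shape.
2. Reading off the gridlines: one x-axis crossing is at x = 0; it crosses the y-axis at the gridline y = 0.
3. Putting this together gives p.

2*x*y + x - y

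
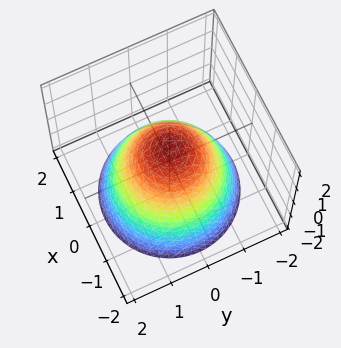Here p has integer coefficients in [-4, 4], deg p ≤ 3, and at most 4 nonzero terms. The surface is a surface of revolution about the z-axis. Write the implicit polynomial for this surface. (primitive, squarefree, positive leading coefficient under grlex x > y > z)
First, degree: no degree-1 surface has this shape, so deg p = 2.
Next, symmetry: every cross-section ⟂ z is a circle, so x, y appear only via x² + y².
Next, checking where it meets the axes: among the integer gridlines, it crosses the x-axis at x ∈ {-1, 1}; the y-axis gridline crossings are at y ∈ {-1, 1}.
Finally, fitting integer coefficients to these (and the overall shape) gives p.

x^2 + y^2 + z - 1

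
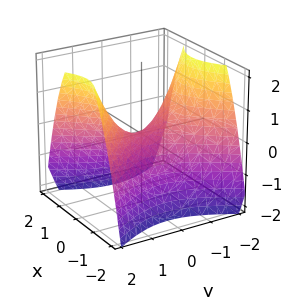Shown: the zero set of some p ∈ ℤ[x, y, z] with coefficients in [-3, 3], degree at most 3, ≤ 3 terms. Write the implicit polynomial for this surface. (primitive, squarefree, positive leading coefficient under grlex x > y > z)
1. Degree: a saddle surface; a quadric, so deg p = 2.
2. Symmetries: it's symmetric under x → −x, forcing even powers of x; mirror symmetry y ↦ −y ⇒ only even powers of y.
3. Against the integer gridlines: it meets the y-axis at y = 0 (among the integer gridlines); it meets the x-axis at x = 0 (among the integer gridlines); one z-axis crossing is at z = 0.
4. Matching integer coefficients to the picture gives p.

3*x^2 - 2*y^2 + 3*z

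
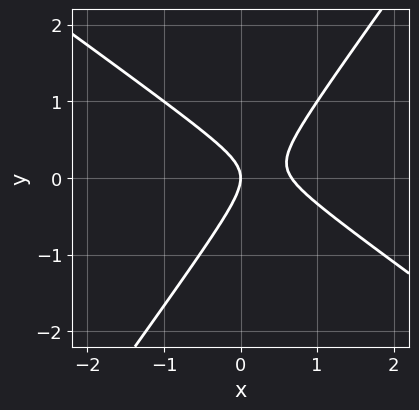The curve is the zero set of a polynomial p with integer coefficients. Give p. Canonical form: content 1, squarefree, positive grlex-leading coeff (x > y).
3*x^2 + 2*x*y - 3*y^2 - 2*x

(a) The degree is 2 — no degree-1 curve has this shape.
(b) Against the integer gridlines: it crosses the y-axis at the gridline y = 0; it crosses the x-axis at the gridline x = 0.
(c) Fitting integer coefficients to these (and the overall shape) gives p.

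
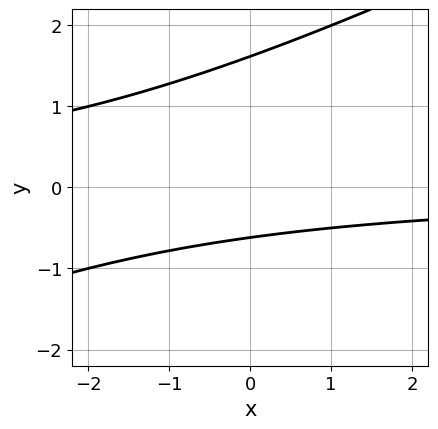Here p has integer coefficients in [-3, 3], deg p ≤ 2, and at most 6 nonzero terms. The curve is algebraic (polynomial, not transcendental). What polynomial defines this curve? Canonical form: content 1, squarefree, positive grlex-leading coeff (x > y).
1. deg p = 2. A generic line meets the curve in up to 2 points.
2. Checking where it meets the axes: it misses every integer gridline on the x-axis.
3. Together with the visible shape, these determine p as stated.

x*y - 2*y^2 + 2*y + 2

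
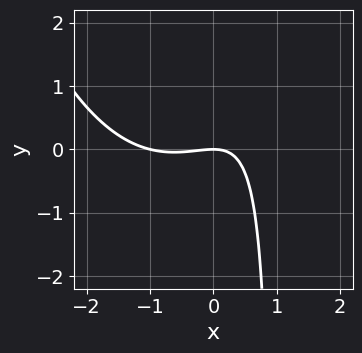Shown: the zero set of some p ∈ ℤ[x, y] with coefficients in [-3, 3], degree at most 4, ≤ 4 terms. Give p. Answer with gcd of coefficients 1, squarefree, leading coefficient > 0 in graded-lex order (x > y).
x^3 + x^2 - 2*x*y + 2*y

Degree: a generic line meets the curve in up to 3 points, so deg p = 3.
Reading off the gridlines: among the integer gridlines, it crosses the x-axis at x ∈ {-1, 0}; it meets the y-axis at y = 0 (among the integer gridlines).
Matching integer coefficients to the picture gives p.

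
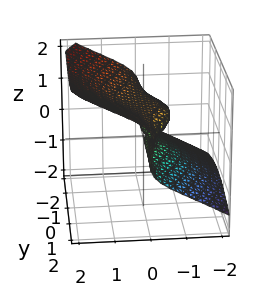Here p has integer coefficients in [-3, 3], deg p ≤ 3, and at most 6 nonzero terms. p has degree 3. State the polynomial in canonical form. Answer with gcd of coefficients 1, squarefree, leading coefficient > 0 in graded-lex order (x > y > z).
(a) Degree: the shape is more complex than any degree-2 surface, so deg p = 3.
(b) Against the integer gridlines: the visible y-axis segment lies entirely on the surface; it crosses the x-axis at the gridline x = 0; the z-axis gridline crossings are at z ∈ {0, 1}.
(c) Together with the visible shape, these determine p as stated.

x^3 + x*y^2 - 3*z^3 + 3*z^2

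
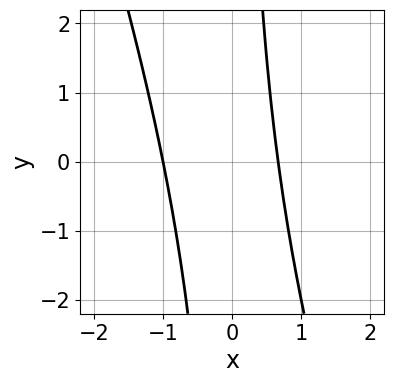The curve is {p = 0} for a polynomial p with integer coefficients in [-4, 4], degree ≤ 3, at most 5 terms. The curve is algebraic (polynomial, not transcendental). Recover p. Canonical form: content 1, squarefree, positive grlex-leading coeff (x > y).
3*x^2 + x*y + x - 2

(a) The degree is 2 — no degree-1 curve has this shape.
(b) Observable constraints: the curve avoids every integer y-axis point in the box; one x-axis crossing is at x = -1.
(c) Together with the visible shape, these determine p as stated.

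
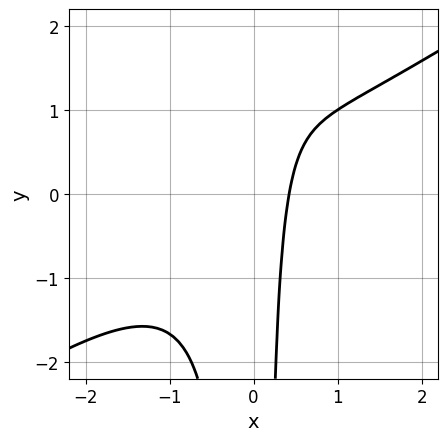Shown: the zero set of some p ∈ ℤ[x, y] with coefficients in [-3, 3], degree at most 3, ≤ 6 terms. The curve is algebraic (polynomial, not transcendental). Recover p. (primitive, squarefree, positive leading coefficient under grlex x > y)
2*x^3 - 3*x^2*y + 2*x - 1

First, degree: a generic line meets the curve in up to 3 points, so deg p = 3.
Next, observable constraints: it misses every integer gridline on the y-axis.
Finally, fitting integer coefficients to these (and the overall shape) gives p.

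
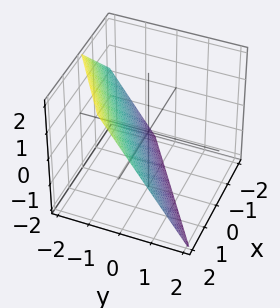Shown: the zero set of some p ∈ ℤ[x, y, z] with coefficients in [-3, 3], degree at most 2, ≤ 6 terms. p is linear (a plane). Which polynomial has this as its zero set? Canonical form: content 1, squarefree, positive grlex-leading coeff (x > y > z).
2*x - 3*y - 2*z - 2

Degree: every cross-section is a straight line — this is a plane, so deg p = 1.
From the visible intercepts: one x-axis crossing is at x = 1; one z-axis crossing is at z = -1.
Assembling these constraints gives the stated polynomial.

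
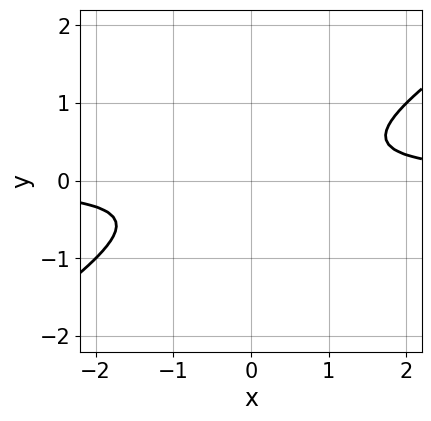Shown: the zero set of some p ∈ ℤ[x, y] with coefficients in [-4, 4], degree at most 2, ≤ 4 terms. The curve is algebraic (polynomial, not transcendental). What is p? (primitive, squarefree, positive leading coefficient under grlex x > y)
(a) Degree: the shape is more complex than any degree-1 curve, so deg p = 2.
(b) Observable constraints: no x-intercept at any integer in the box; no y-intercept at any integer in the box.
(c) Solving for integer coefficients yields p as stated.

2*x*y - 3*y^2 - 1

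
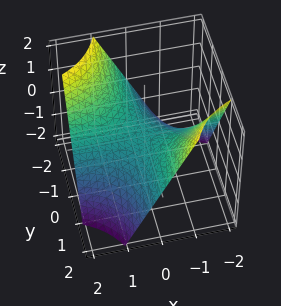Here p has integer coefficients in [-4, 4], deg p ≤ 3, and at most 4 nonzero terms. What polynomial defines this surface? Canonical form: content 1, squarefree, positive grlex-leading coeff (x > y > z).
First, the degree is 2 — a hyperbolic paraboloid; a quadric.
Then, reading off the gridlines: every point of the y-axis in the box is on the surface; every point of the x-axis in the box is on the surface; it crosses the z-axis at the gridline z = 0.
Finally, these observations pin down the coefficients.

x*y + z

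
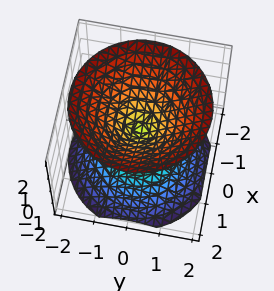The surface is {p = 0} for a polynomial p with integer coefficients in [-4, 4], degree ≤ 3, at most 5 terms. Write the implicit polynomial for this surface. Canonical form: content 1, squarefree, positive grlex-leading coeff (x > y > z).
(a) The picture has 2 separate pieces. Treating them together as one polynomial.
(b) Degree: two nappes meeting at a single point; a quadric, so deg p = 2.
(c) Symmetries: it's symmetric under z → −z, forcing even powers of z; the z-axis is an axis of rotation, so x and y enter only as x² + y².
(d) Against the integer gridlines: a circular section at z = -1 has radius exactly 1; it crosses the y-axis at the gridline y = 0.
(e) Matching integer coefficients to the picture gives p.

x^2 + y^2 - z^2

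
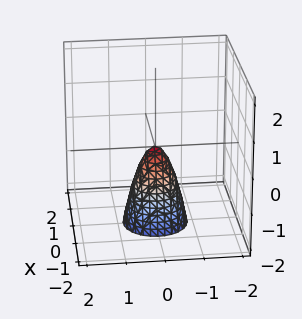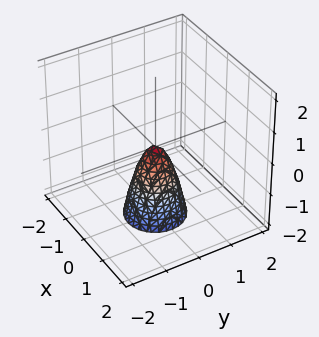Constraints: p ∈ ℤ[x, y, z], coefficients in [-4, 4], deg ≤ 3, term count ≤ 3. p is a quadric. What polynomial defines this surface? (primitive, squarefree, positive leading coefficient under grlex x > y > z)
1. Degree: a single bowl opening along one axis; a quadric, so deg p = 2.
2. By symmetry, the z-axis is an axis of rotation, so x and y enter only as x² + y².
3. From the visible intercepts: it meets the z-axis at z = 0 (among the integer gridlines); a circular section at z = -2 has radius between 0 and 1; one x-axis crossing is at x = 0.
4. Solving for integer coefficients yields p as stated.

3*x^2 + 3*y^2 + z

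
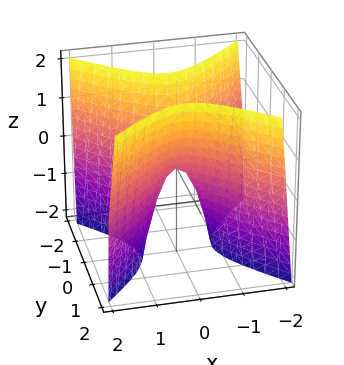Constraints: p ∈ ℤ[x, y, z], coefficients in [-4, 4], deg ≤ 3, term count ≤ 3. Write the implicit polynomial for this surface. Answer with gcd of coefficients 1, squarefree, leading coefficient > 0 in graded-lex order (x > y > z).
3*x^2 - 3*y^2 + z

deg p = 2. A saddle surface; a quadric.
Symmetries: mirror symmetry x ↦ −x ⇒ only even powers of x; the y ↦ −y reflection is a symmetry, so y appears only in even powers.
Observable constraints: it crosses the y-axis at the gridline y = 0; one x-axis crossing is at x = 0; it crosses the z-axis at the gridline z = 0.
Together with the visible shape, these determine p as stated.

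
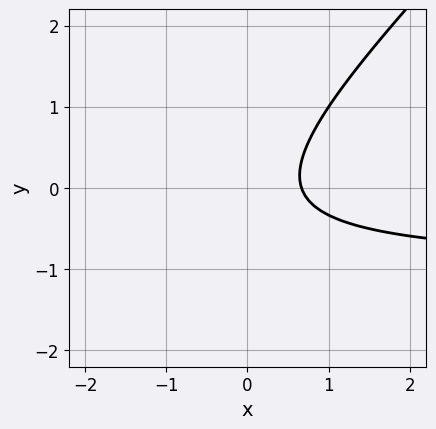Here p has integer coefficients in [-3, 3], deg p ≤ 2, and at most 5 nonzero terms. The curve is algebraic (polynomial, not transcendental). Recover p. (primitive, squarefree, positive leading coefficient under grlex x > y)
3*x*y - 3*y^2 + 3*x - y - 2

(a) The degree is 2 — a generic line meets the curve in up to 2 points.
(b) From the visible intercepts: it misses every integer gridline on the y-axis.
(c) Assembling these constraints gives the stated polynomial.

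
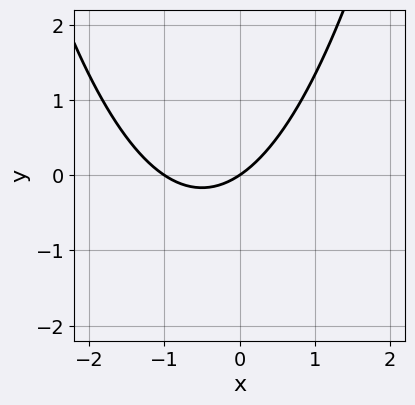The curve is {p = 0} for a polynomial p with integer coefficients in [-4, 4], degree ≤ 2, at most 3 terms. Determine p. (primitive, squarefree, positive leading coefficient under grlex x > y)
First, the degree is 2 — the shape is more complex than any degree-1 curve.
Next, from the axis intercepts and sections: the x-axis gridline crossings are at x ∈ {-1, 0}; one y-axis crossing is at y = 0.
Finally, these observations pin down the coefficients.

2*x^2 + 2*x - 3*y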